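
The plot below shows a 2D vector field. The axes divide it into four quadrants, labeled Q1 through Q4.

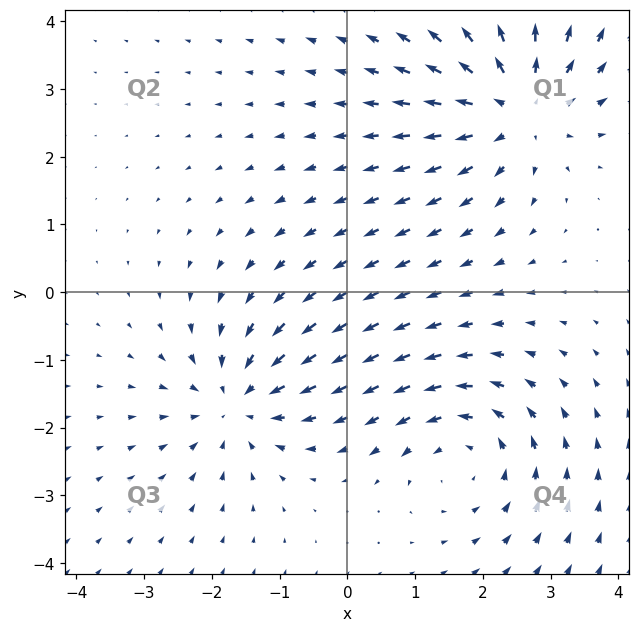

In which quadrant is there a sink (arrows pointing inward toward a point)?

Q3

The sink sits at approximately (-1.6, -1.6), which lies in quadrant Q3. The divergence there is about -4, negative as expected for a sink.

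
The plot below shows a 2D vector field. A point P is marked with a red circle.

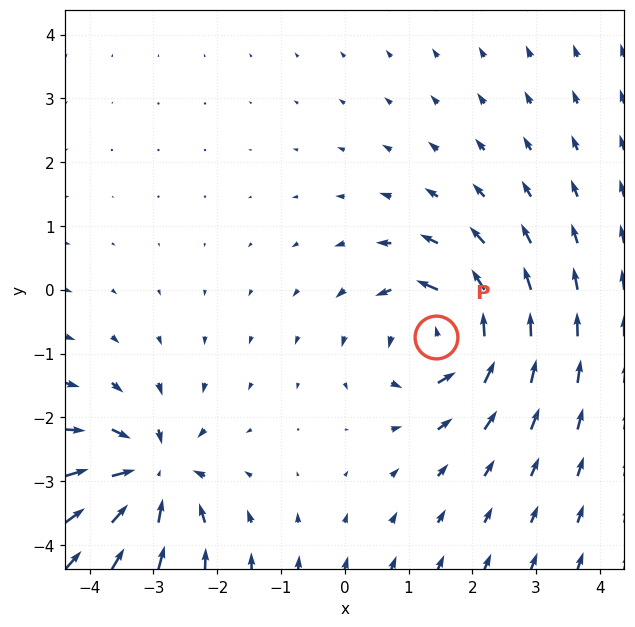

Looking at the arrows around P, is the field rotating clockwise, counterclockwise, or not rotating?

Near P at (1.4, -0.7) the arrows circulate counterclockwise. The curl (z-component) there is about +4; positive curl means counterclockwise rotation.

counterclockwise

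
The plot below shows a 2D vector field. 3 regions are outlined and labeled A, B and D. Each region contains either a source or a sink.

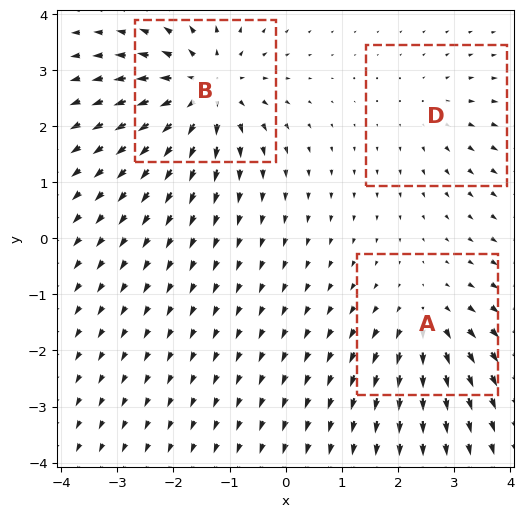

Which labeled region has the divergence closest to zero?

D

Divergence at each region's feature centre — A: about +3, B: about +5, D: about +2. Region D is closest to zero.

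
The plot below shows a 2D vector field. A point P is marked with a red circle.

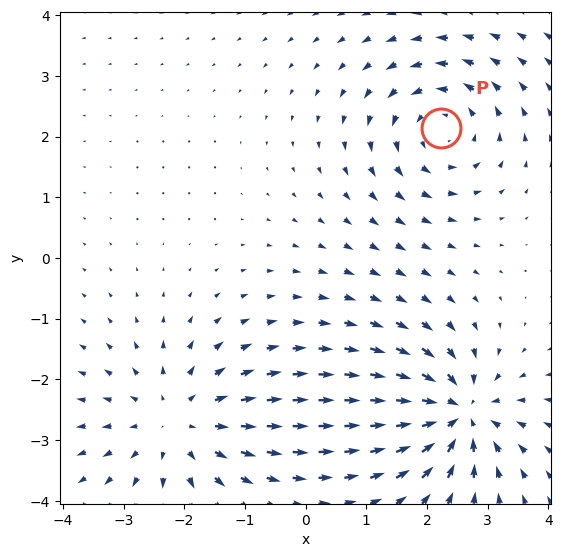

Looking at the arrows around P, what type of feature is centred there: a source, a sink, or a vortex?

At P (2.2, 2.1) the arrows circulate counterclockwise. Divergence ≈0, curl about +4 — near-zero divergence with nonzero curl is a vortex.

vortex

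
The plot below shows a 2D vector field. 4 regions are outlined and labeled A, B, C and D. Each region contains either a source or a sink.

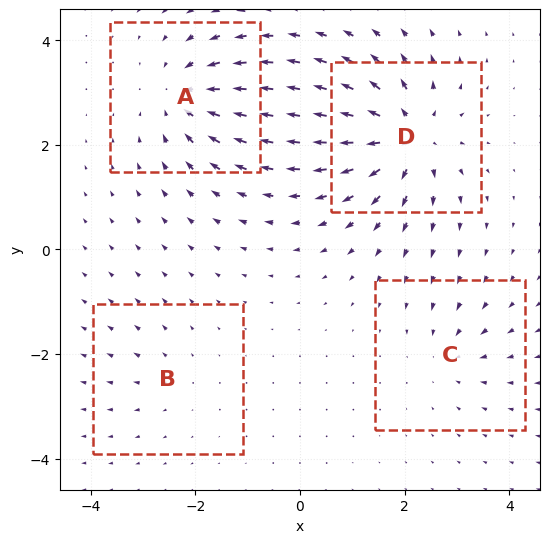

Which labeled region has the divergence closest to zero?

B

Divergence at each region's feature centre — A: about -6, B: about +2, C: about -3, D: about +8. Region B is closest to zero.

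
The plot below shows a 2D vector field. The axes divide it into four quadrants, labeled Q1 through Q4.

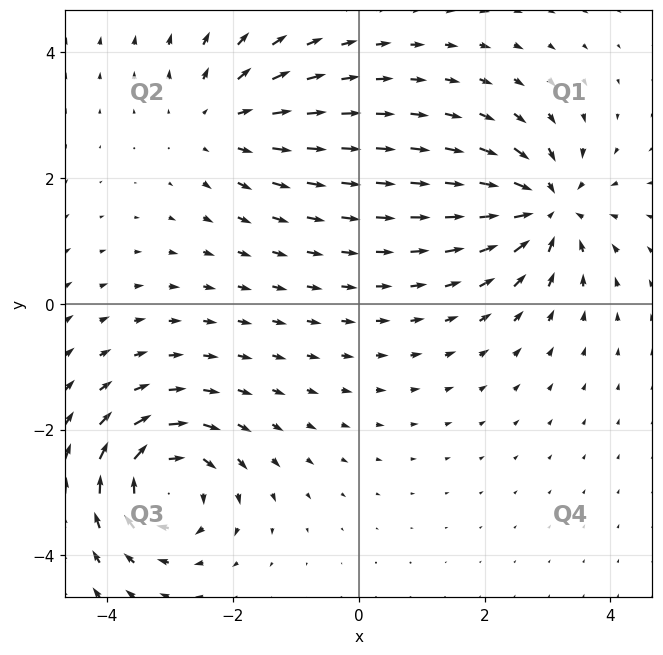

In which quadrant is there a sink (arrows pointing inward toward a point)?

Q1

The sink sits at approximately (3.0, 1.5), which lies in quadrant Q1. The divergence there is about -7, negative as expected for a sink.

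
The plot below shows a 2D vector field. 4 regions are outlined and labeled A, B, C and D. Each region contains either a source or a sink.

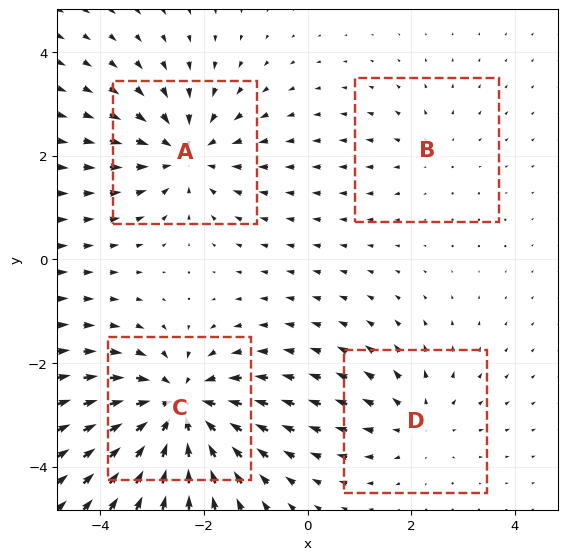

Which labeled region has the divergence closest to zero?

B

Divergence at each region's feature centre — A: about -4, B: about +2, C: about -6, D: about +3. Region B is closest to zero.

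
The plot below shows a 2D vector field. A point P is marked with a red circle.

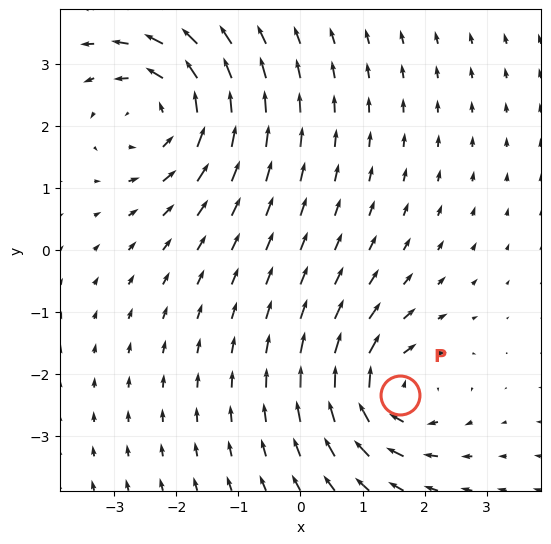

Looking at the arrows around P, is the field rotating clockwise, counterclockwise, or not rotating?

clockwise

Near P at (1.6, -2.3) the arrows circulate clockwise. The curl (z-component) there is about -4; negative curl means clockwise rotation.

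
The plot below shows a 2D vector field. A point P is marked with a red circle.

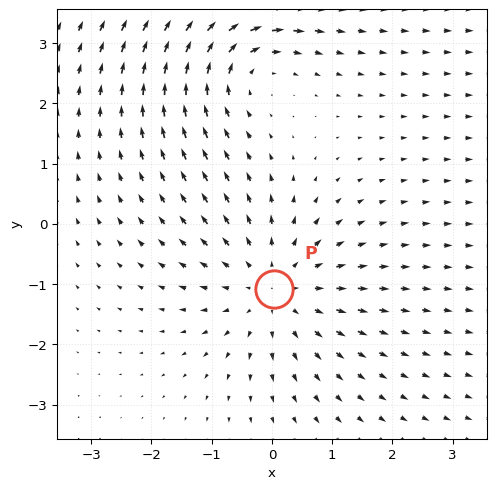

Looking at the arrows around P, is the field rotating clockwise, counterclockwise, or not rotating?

not rotating

Near P at (0.0, -1.1) the arrows show no circulation. The curl there is ≈0.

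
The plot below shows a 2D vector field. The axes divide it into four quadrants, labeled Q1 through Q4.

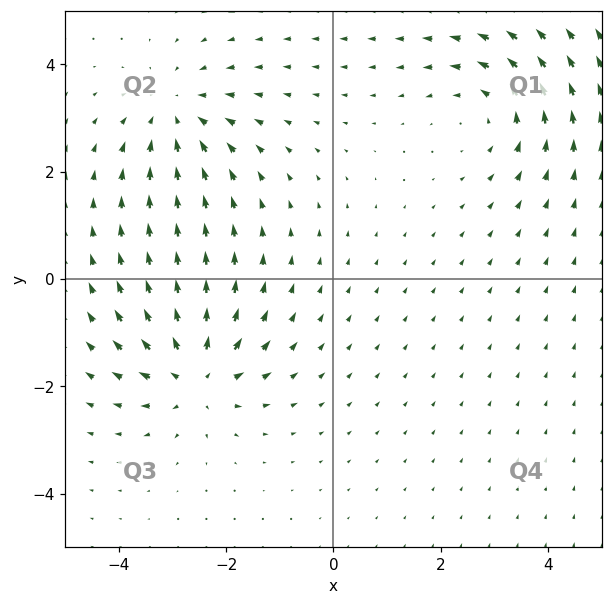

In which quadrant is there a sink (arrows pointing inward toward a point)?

The sink sits at approximately (-2.9, 3.1), which lies in quadrant Q2. The divergence there is about -4, negative as expected for a sink.

Q2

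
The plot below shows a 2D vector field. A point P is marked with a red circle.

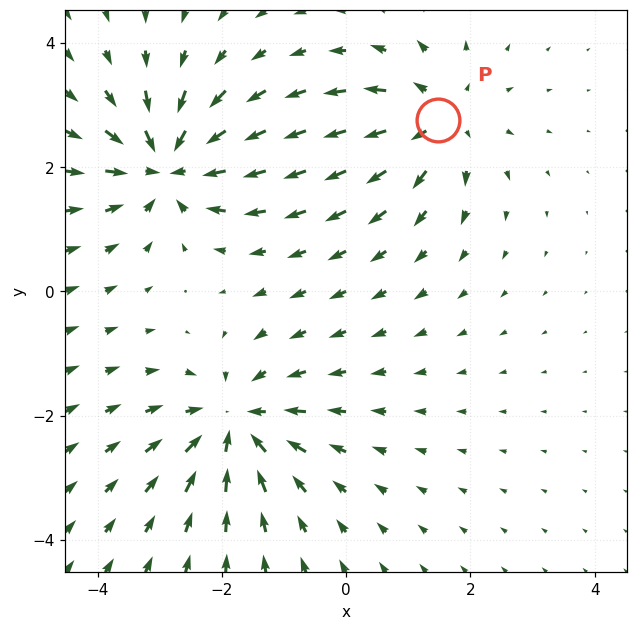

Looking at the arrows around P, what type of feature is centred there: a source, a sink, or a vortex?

At P (1.5, 2.8) the arrows spread outward. Divergence about +4, curl ≈0 — positive divergence with near-zero curl is a source.

source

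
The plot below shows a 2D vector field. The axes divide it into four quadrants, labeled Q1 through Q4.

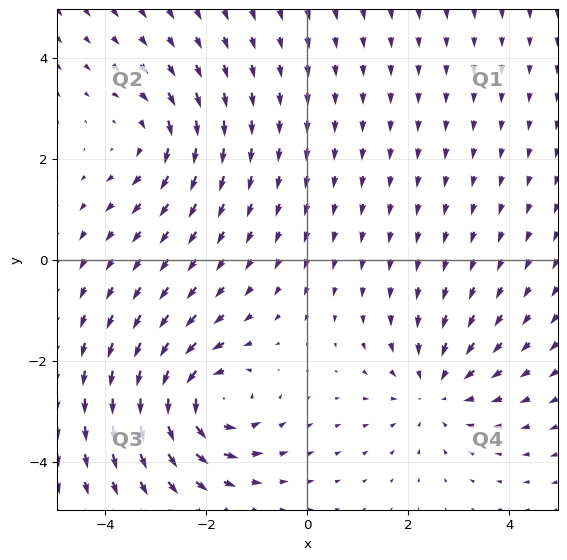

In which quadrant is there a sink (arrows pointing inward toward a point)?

The sink sits at approximately (2.6, -2.6), which lies in quadrant Q4. The divergence there is about -3, negative as expected for a sink.

Q4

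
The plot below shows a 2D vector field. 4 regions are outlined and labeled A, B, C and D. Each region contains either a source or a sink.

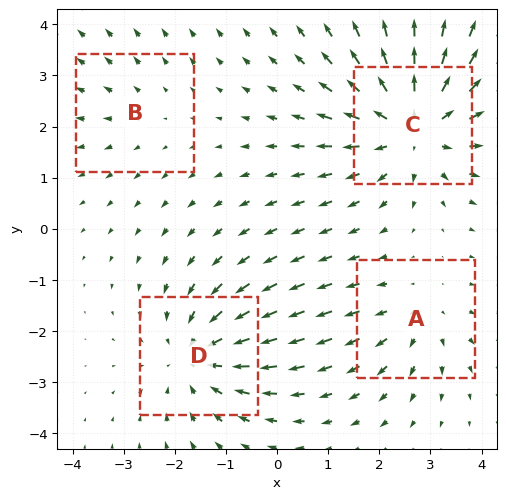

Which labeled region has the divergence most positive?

Divergence at each region's feature centre — A: about +3, B: about +2, C: about +6, D: about -4. Region C is most positive.

C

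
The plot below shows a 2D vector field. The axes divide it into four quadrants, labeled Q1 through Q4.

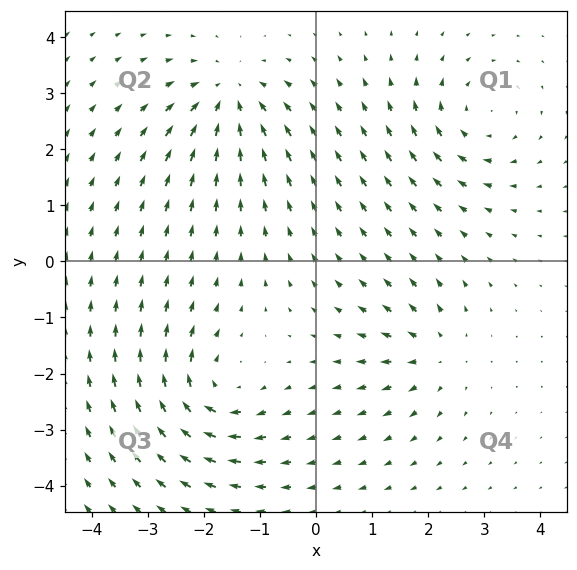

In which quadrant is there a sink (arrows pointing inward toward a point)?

Q2

The sink sits at approximately (-1.6, 2.9), which lies in quadrant Q2. The divergence there is about -5, negative as expected for a sink.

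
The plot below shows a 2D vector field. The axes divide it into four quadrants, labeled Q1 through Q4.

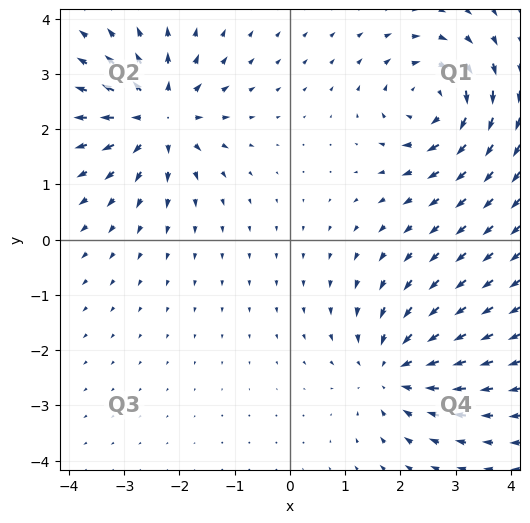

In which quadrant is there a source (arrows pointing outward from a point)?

The source sits at approximately (-2.4, 2.2), which lies in quadrant Q2. The divergence there is about +6, positive as expected for a source.

Q2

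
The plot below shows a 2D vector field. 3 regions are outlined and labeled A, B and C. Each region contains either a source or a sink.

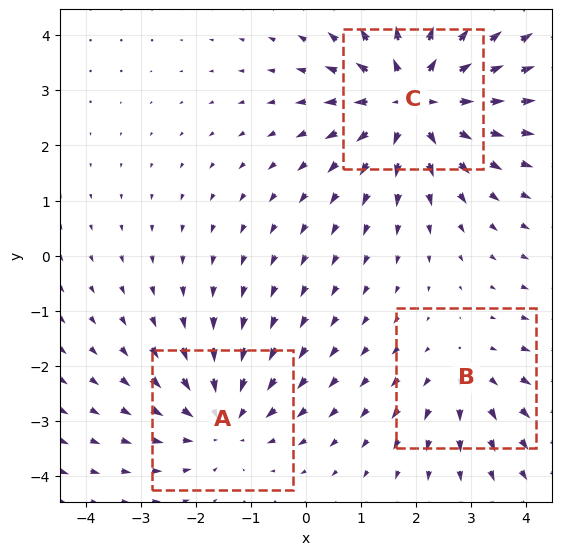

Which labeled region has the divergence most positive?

Divergence at each region's feature centre — A: about -3, B: about +2, C: about +4. Region C is most positive.

C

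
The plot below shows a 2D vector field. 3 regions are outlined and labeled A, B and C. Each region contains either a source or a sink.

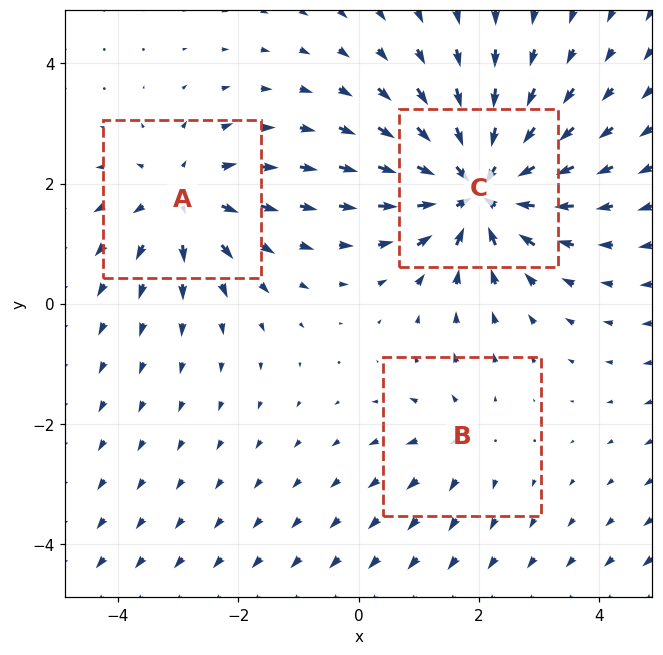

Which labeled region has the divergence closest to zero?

B

Divergence at each region's feature centre — A: about +3, B: about +2, C: about -6. Region B is closest to zero.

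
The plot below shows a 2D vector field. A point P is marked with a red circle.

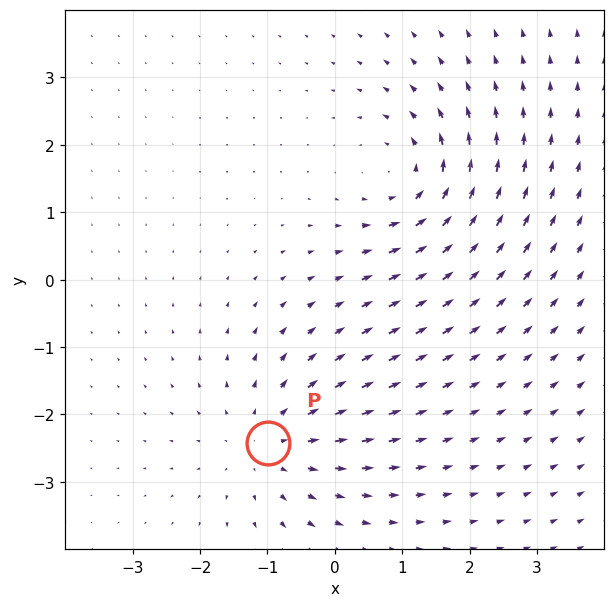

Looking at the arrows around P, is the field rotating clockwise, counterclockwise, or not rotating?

Near P at (-1.0, -2.4) the arrows show no circulation. The curl there is ≈0.

not rotating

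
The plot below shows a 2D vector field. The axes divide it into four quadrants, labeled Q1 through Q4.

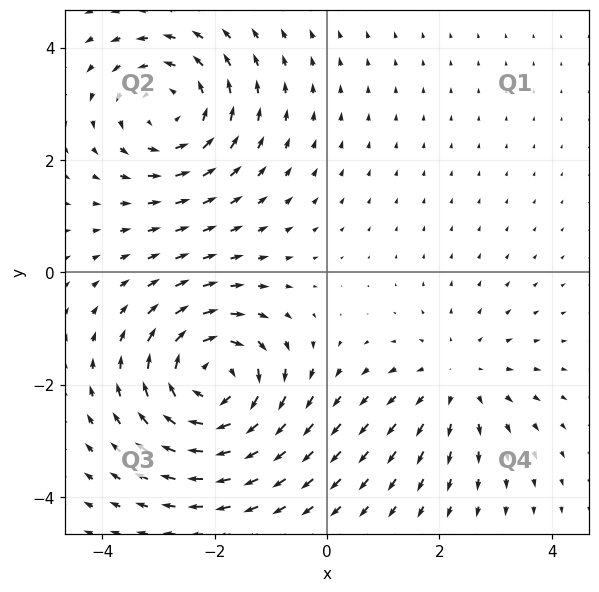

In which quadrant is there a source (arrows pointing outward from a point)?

The source sits at approximately (2.3, -1.9), which lies in quadrant Q4. The divergence there is about +2, positive as expected for a source.

Q4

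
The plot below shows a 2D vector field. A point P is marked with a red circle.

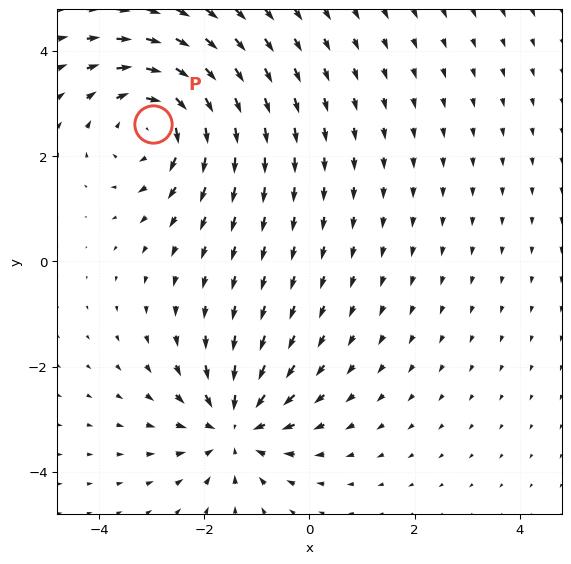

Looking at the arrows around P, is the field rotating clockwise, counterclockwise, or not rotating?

clockwise

Near P at (-3.0, 2.6) the arrows circulate clockwise. The curl (z-component) there is about -3; negative curl means clockwise rotation.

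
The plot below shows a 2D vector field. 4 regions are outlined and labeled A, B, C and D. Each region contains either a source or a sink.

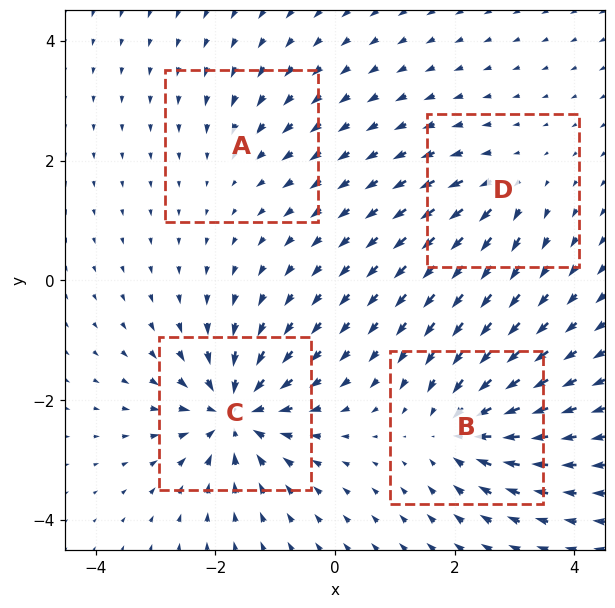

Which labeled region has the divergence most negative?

Divergence at each region's feature centre — A: about -3, B: about -6, C: about -8, D: about +4. Region C is most negative.

C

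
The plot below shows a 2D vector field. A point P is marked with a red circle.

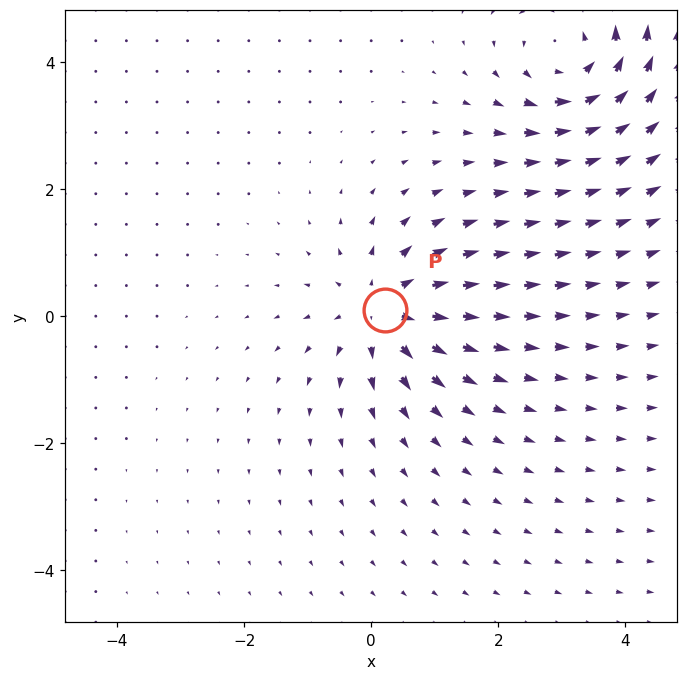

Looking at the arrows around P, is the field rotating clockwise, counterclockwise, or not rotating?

not rotating

Near P at (0.2, 0.1) the arrows show no circulation. The curl there is ≈0.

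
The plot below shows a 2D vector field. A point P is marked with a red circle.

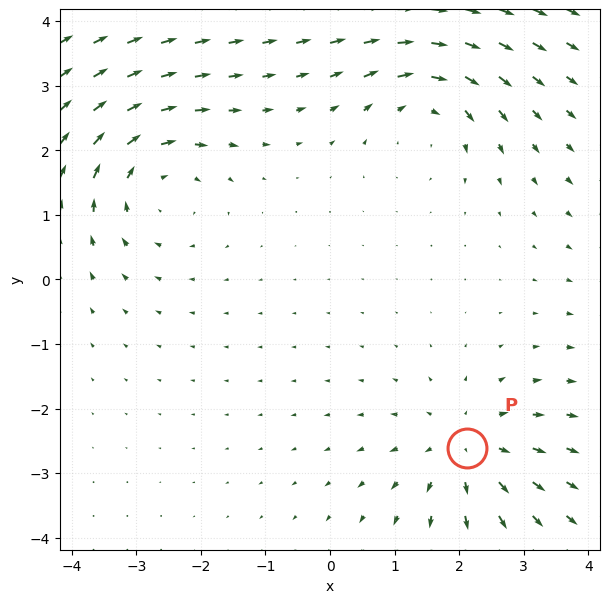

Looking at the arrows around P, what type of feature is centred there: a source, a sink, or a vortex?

At P (2.1, -2.6) the arrows spread outward. Divergence about +3, curl ≈0 — positive divergence with near-zero curl is a source.

source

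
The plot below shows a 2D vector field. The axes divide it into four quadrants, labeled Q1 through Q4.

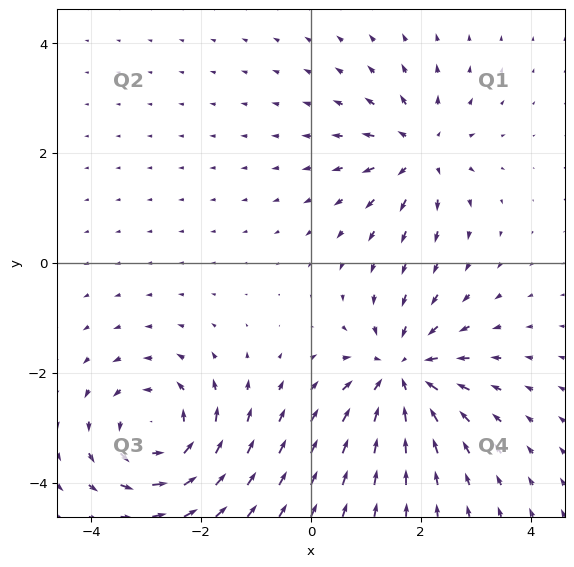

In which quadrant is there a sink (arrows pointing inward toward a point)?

Q4

The sink sits at approximately (1.6, -2.0), which lies in quadrant Q4. The divergence there is about -5, negative as expected for a sink.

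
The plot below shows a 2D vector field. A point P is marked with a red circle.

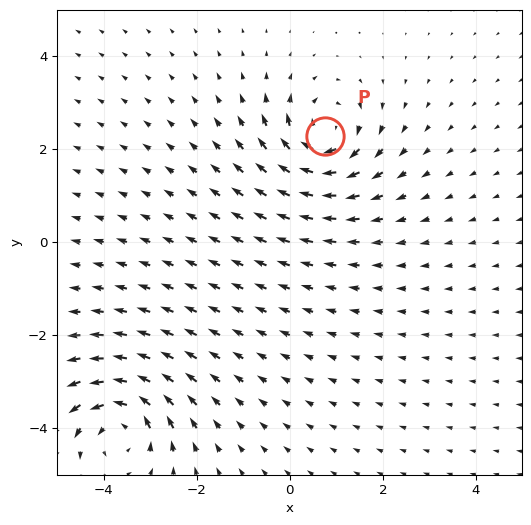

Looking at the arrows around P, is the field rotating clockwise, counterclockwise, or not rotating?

clockwise

Near P at (0.8, 2.3) the arrows circulate clockwise. The curl (z-component) there is about -5; negative curl means clockwise rotation.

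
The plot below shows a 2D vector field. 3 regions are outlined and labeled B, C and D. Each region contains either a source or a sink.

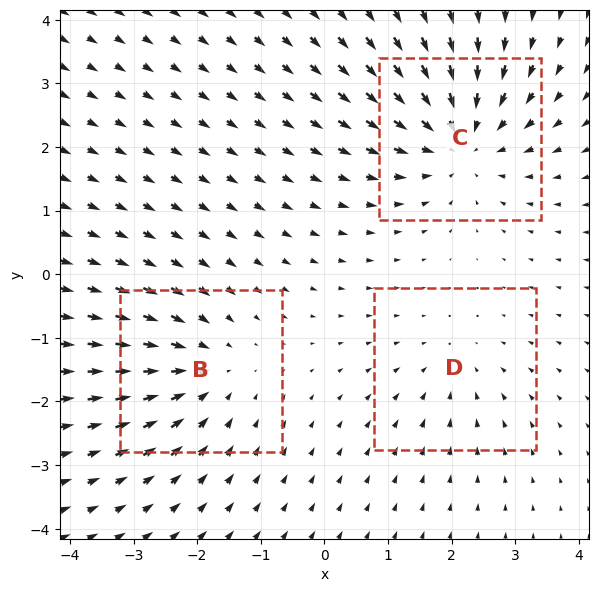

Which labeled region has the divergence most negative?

Divergence at each region's feature centre — B: about -3, C: about -4, D: about -2. Region C is most negative.

C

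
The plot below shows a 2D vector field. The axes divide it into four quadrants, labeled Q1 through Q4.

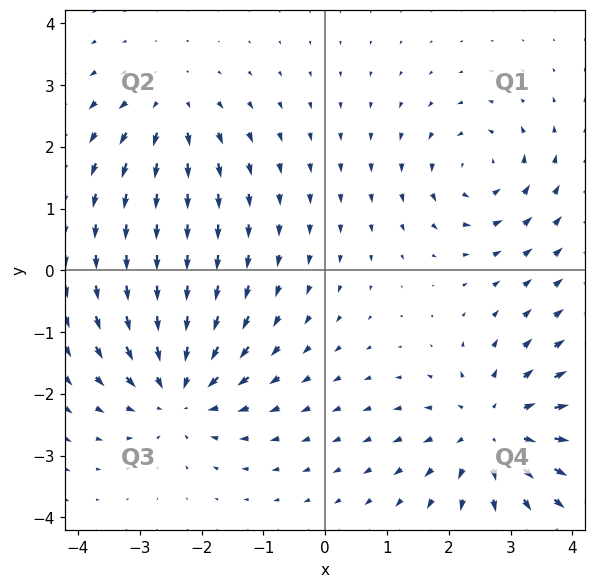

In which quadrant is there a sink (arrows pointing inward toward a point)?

The sink sits at approximately (-2.4, -2.0), which lies in quadrant Q3. The divergence there is about -5, negative as expected for a sink.

Q3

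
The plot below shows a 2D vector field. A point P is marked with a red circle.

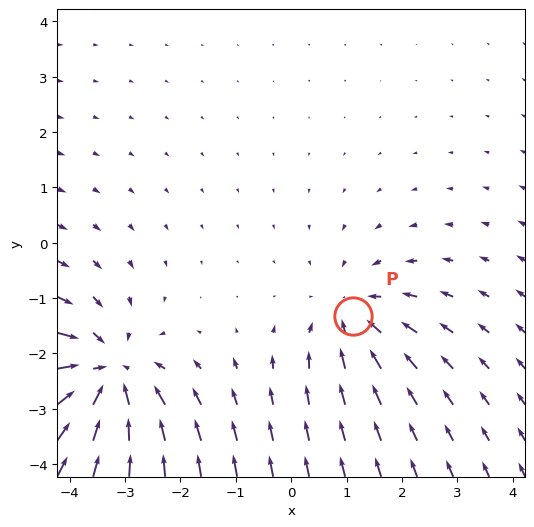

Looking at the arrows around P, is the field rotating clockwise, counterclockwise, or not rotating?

Near P at (1.1, -1.3) the arrows show no circulation. The curl there is ≈0.

not rotating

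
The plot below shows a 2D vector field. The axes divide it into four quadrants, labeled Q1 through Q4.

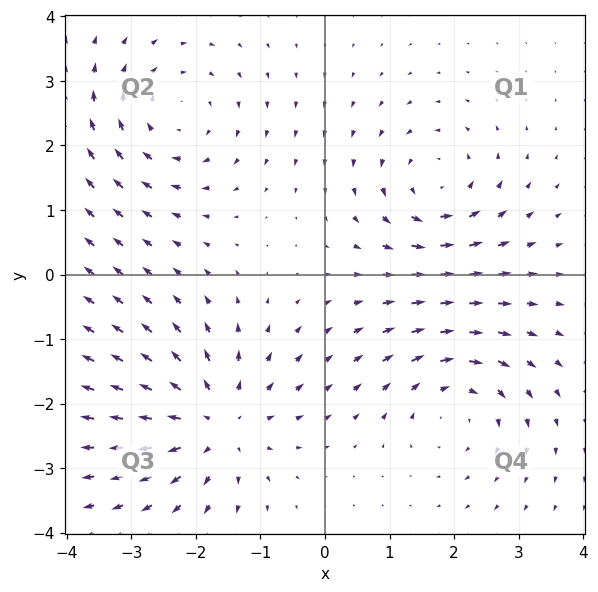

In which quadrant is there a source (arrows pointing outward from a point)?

Q3

The source sits at approximately (-1.7, -2.3), which lies in quadrant Q3. The divergence there is about +5, positive as expected for a source.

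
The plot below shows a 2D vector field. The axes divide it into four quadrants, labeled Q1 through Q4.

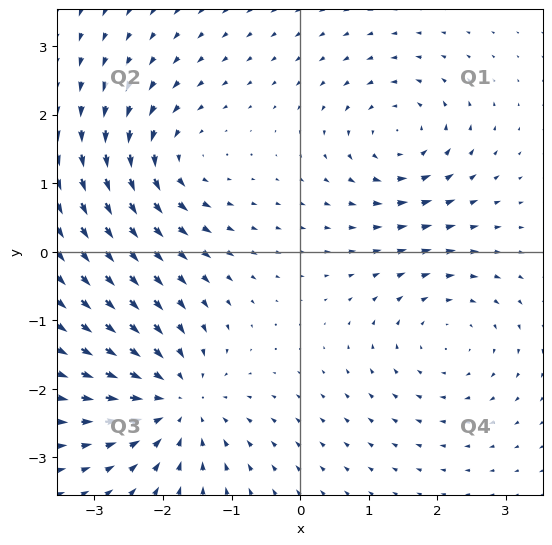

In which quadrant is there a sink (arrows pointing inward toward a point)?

Q3

The sink sits at approximately (-1.8, -2.2), which lies in quadrant Q3. The divergence there is about -5, negative as expected for a sink.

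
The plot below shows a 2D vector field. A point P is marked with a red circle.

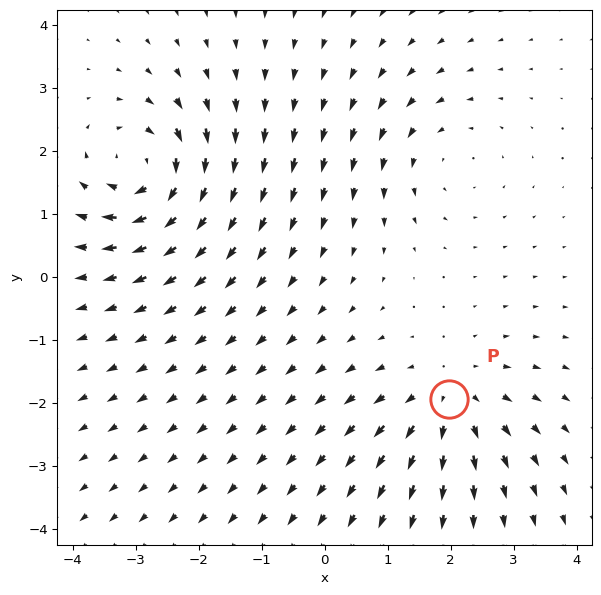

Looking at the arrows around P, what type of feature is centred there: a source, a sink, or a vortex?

At P (2.0, -1.9) the arrows spread outward. Divergence about +4, curl ≈0 — positive divergence with near-zero curl is a source.

source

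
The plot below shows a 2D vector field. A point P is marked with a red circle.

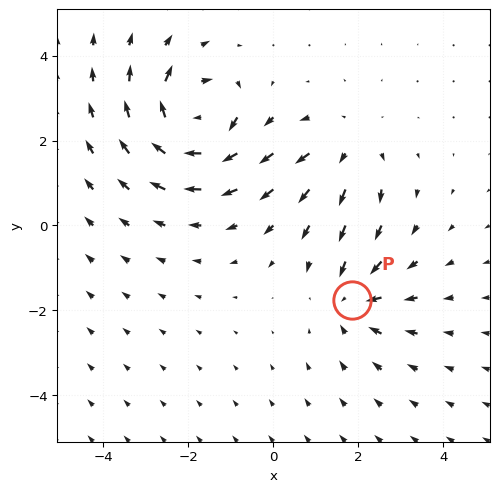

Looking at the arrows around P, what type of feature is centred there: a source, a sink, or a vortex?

At P (1.8, -1.8) the arrows converge inward. Divergence about -3, curl ≈0 — negative divergence with near-zero curl is a sink.

sink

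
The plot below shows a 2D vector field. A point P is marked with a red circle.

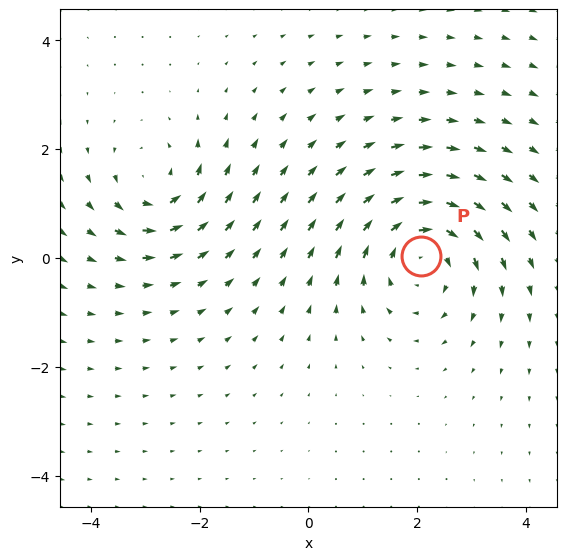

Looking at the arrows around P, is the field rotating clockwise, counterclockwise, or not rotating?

Near P at (2.1, 0.0) the arrows circulate clockwise. The curl (z-component) there is about -4; negative curl means clockwise rotation.

clockwise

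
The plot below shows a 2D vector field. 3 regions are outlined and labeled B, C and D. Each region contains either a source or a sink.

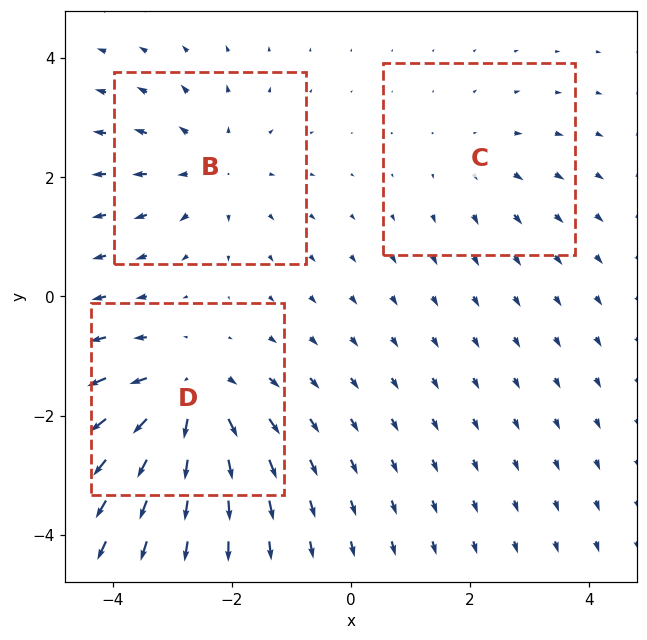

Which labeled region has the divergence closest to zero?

Divergence at each region's feature centre — B: about +3, C: about +2, D: about +5. Region C is closest to zero.

C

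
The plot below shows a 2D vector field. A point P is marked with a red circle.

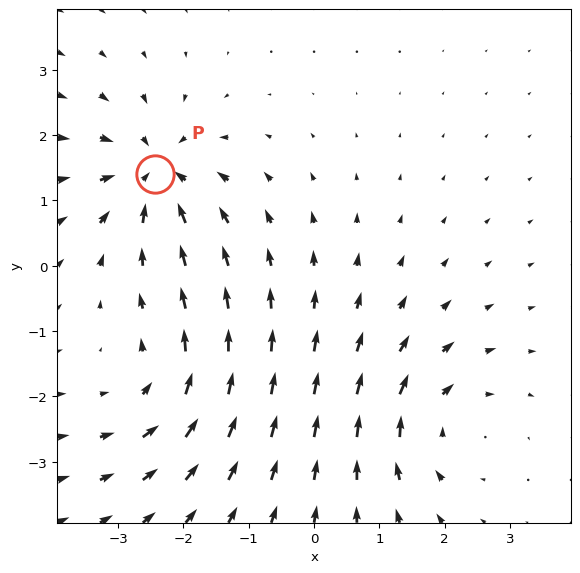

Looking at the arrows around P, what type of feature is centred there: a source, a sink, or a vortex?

sink

At P (-2.4, 1.4) the arrows converge inward. Divergence about -6, curl ≈0 — negative divergence with near-zero curl is a sink.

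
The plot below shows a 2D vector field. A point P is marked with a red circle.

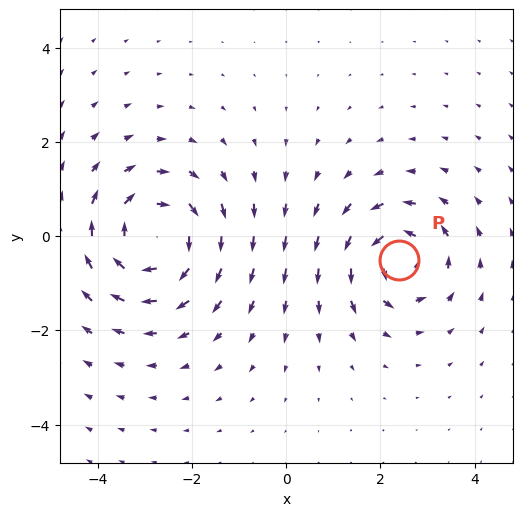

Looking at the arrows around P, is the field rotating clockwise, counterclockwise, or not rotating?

counterclockwise

Near P at (2.4, -0.5) the arrows circulate counterclockwise. The curl (z-component) there is about +4; positive curl means counterclockwise rotation.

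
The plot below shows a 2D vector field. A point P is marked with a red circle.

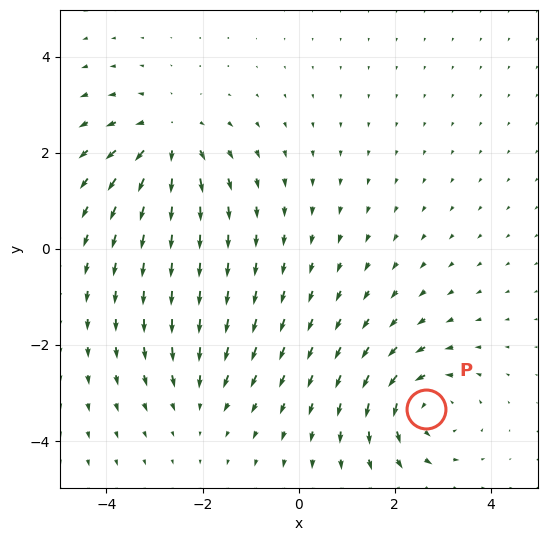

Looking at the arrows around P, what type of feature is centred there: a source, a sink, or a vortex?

At P (2.6, -3.3) the arrows circulate counterclockwise. Divergence ≈0, curl about +5 — near-zero divergence with nonzero curl is a vortex.

vortex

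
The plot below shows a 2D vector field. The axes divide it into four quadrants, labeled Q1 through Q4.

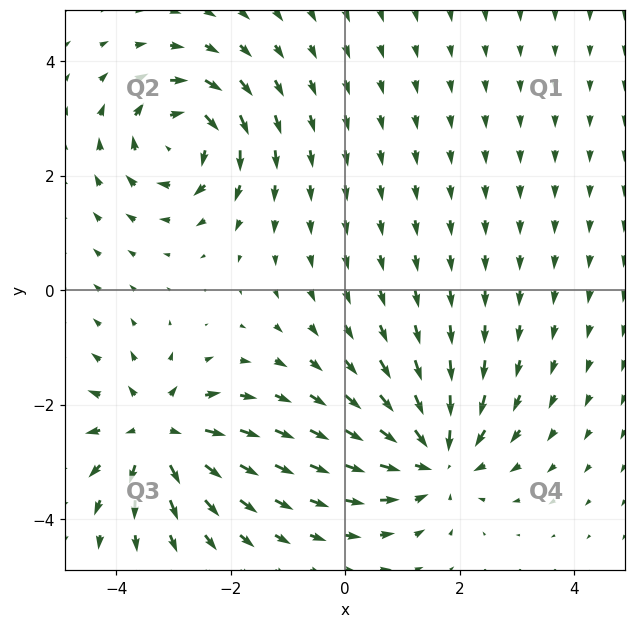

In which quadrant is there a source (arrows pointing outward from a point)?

Q3

The source sits at approximately (-3.3, -2.5), which lies in quadrant Q3. The divergence there is about +5, positive as expected for a source.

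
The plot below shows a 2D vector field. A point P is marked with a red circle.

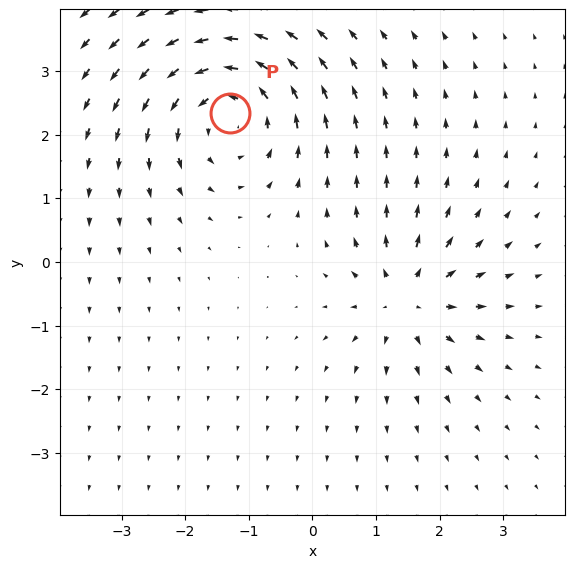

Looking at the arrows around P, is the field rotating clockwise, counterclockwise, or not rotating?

counterclockwise

Near P at (-1.3, 2.3) the arrows circulate counterclockwise. The curl (z-component) there is about +4; positive curl means counterclockwise rotation.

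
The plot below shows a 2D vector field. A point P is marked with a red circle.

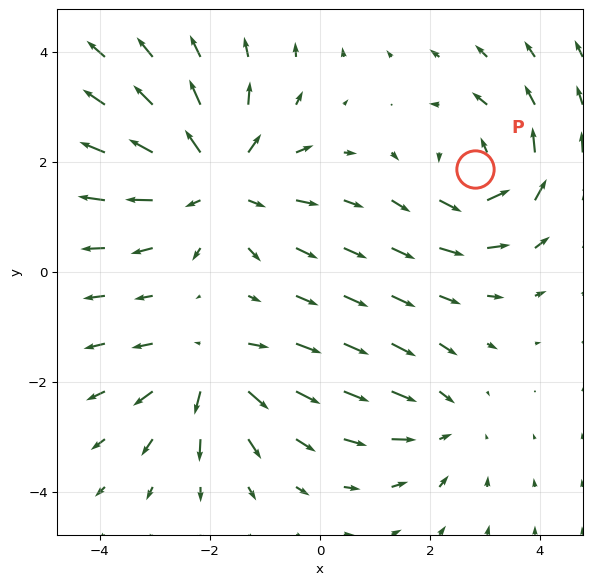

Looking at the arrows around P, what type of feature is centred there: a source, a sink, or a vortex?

vortex

At P (2.8, 1.9) the arrows circulate counterclockwise. Divergence ≈0, curl about +4 — near-zero divergence with nonzero curl is a vortex.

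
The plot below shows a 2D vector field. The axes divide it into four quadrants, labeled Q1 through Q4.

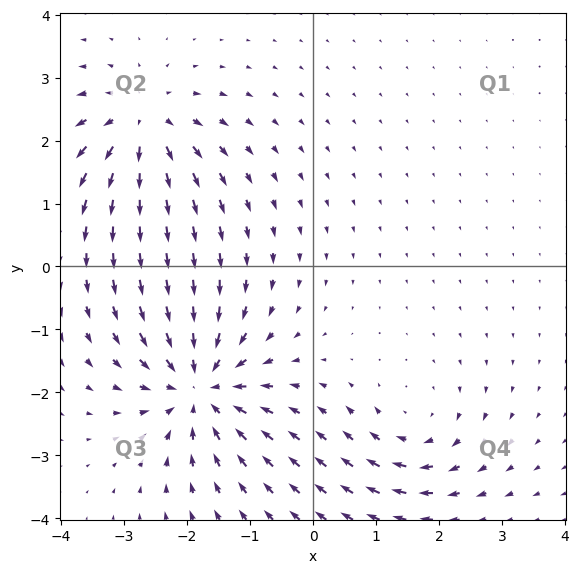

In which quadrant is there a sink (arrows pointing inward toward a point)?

The sink sits at approximately (-1.8, -1.9), which lies in quadrant Q3. The divergence there is about -6, negative as expected for a sink.

Q3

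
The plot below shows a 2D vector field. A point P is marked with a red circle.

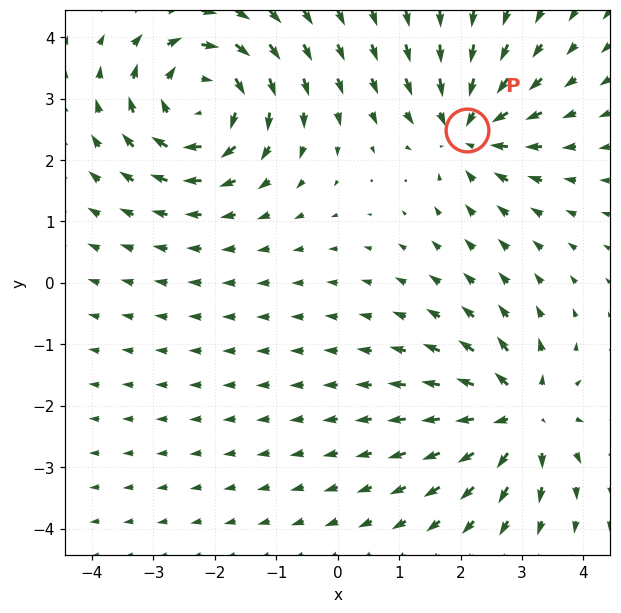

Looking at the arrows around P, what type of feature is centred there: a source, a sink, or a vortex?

At P (2.1, 2.5) the arrows converge inward. Divergence about -5, curl ≈0 — negative divergence with near-zero curl is a sink.

sink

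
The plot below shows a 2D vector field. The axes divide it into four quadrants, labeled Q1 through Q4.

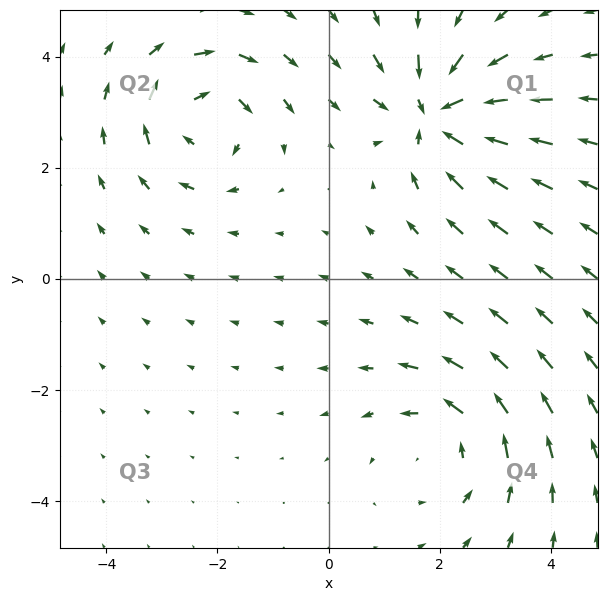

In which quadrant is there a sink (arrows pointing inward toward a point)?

Q1

The sink sits at approximately (1.9, 3.0), which lies in quadrant Q1. The divergence there is about -4, negative as expected for a sink.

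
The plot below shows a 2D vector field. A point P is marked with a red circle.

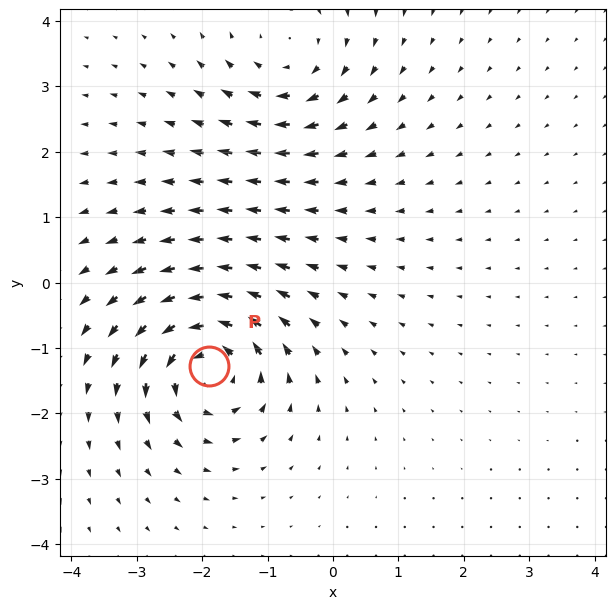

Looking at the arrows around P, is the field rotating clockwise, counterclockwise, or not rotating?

counterclockwise

Near P at (-1.9, -1.3) the arrows circulate counterclockwise. The curl (z-component) there is about +7; positive curl means counterclockwise rotation.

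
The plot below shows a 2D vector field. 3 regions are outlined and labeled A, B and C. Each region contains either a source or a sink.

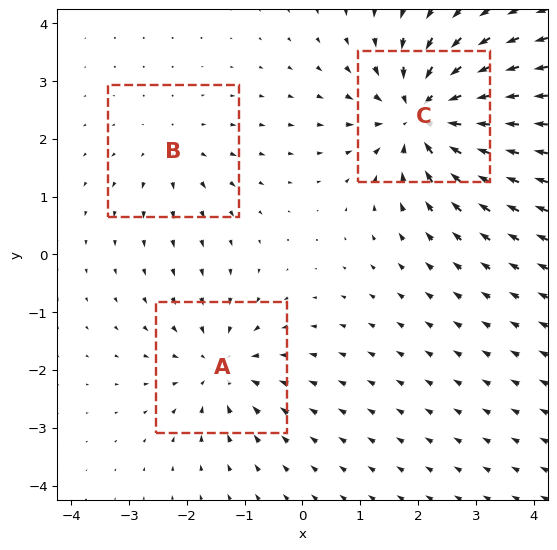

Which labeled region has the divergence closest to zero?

B

Divergence at each region's feature centre — A: about -3, B: about +2, C: about -6. Region B is closest to zero.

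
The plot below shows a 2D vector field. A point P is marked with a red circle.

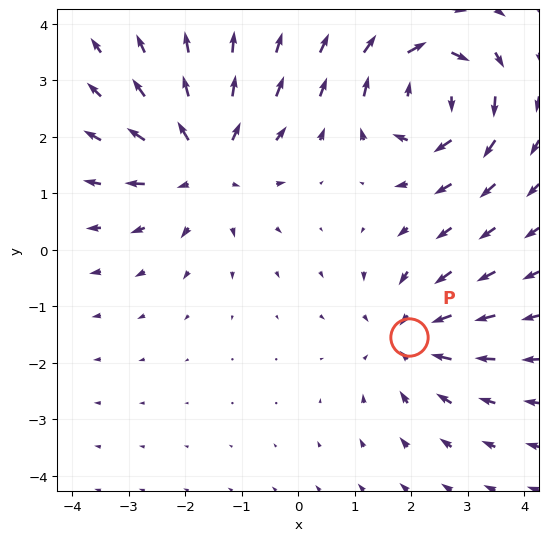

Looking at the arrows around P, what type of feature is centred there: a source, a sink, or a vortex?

sink

At P (2.0, -1.5) the arrows converge inward. Divergence about -3, curl ≈0 — negative divergence with near-zero curl is a sink.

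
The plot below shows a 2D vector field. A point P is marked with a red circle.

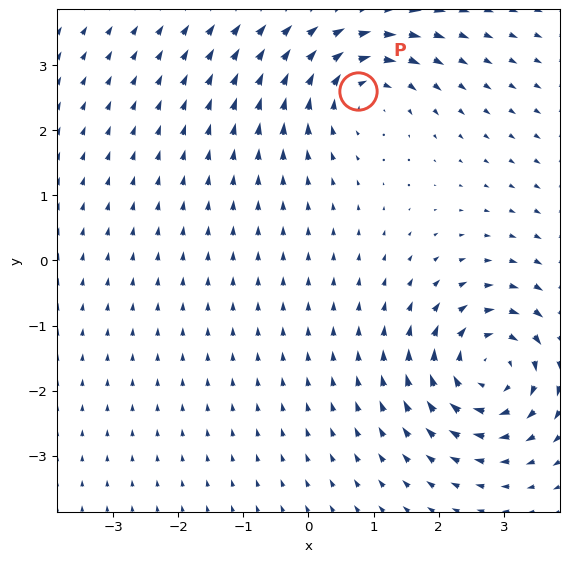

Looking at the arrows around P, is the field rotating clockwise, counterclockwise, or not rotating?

Near P at (0.8, 2.6) the arrows circulate clockwise. The curl (z-component) there is about -5; negative curl means clockwise rotation.

clockwise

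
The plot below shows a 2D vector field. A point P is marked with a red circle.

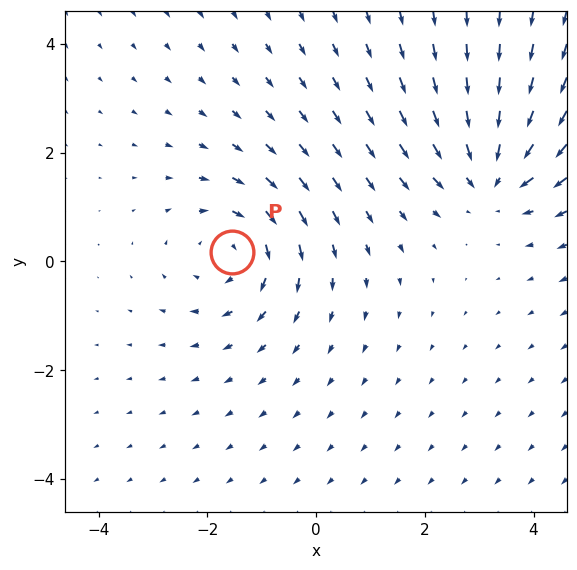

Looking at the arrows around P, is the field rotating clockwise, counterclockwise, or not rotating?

clockwise

Near P at (-1.5, 0.2) the arrows circulate clockwise. The curl (z-component) there is about -3; negative curl means clockwise rotation.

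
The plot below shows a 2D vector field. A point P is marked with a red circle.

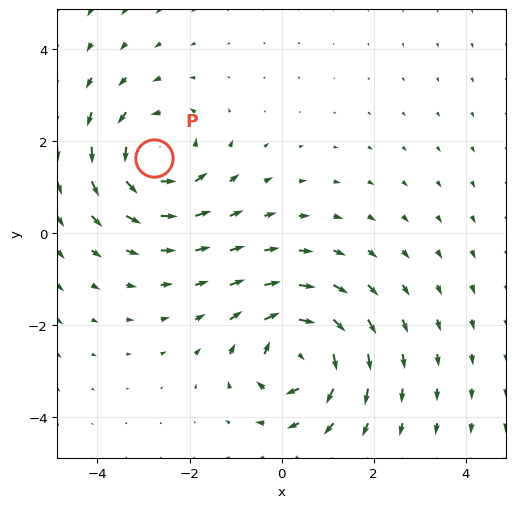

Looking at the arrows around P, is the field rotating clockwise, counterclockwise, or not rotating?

counterclockwise

Near P at (-2.8, 1.6) the arrows circulate counterclockwise. The curl (z-component) there is about +3; positive curl means counterclockwise rotation.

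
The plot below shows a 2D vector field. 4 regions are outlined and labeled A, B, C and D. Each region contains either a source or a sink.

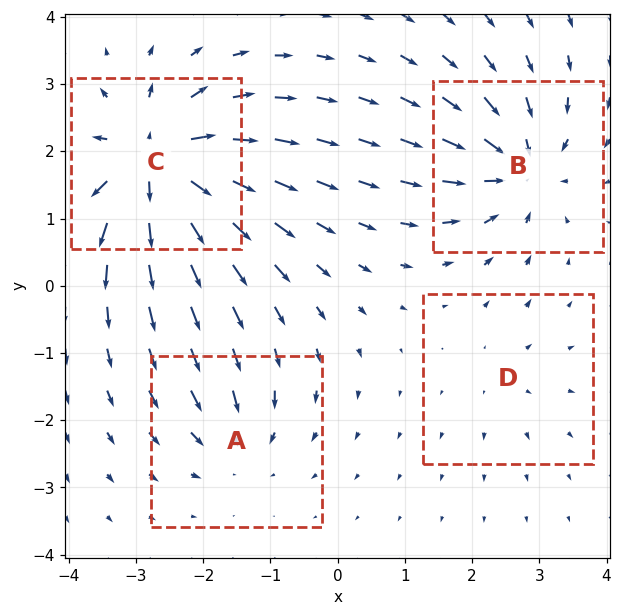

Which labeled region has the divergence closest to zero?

Divergence at each region's feature centre — A: about -4, B: about -6, C: about +9, D: about +2. Region D is closest to zero.

D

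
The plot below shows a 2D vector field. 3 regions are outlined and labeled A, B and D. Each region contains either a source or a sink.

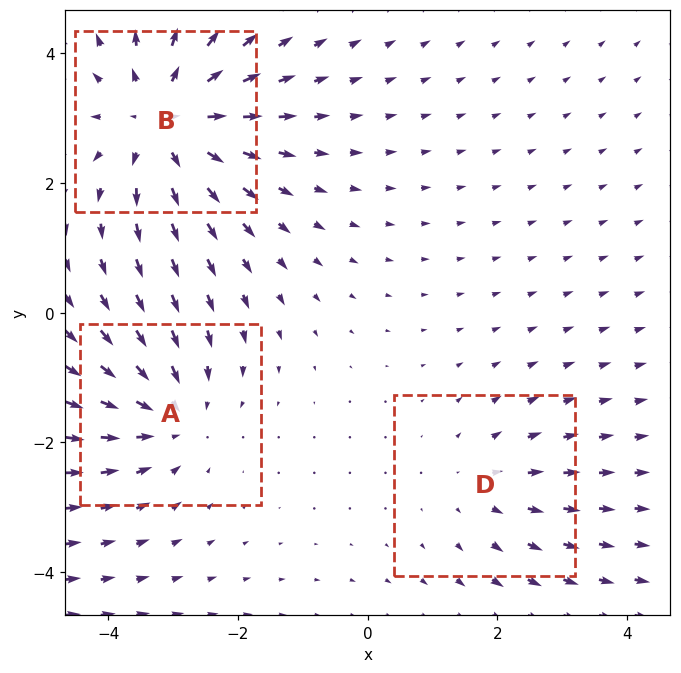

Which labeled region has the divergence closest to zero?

Divergence at each region's feature centre — A: about -3, B: about +4, D: about +2. Region D is closest to zero.

D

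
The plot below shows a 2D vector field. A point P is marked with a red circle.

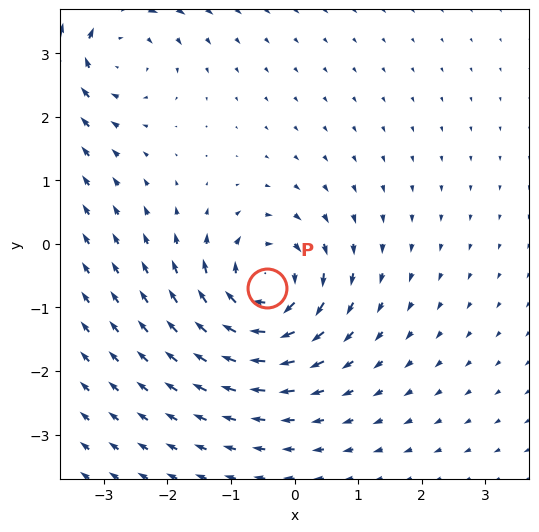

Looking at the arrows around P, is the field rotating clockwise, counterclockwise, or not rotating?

clockwise

Near P at (-0.4, -0.7) the arrows circulate clockwise. The curl (z-component) there is about -5; negative curl means clockwise rotation.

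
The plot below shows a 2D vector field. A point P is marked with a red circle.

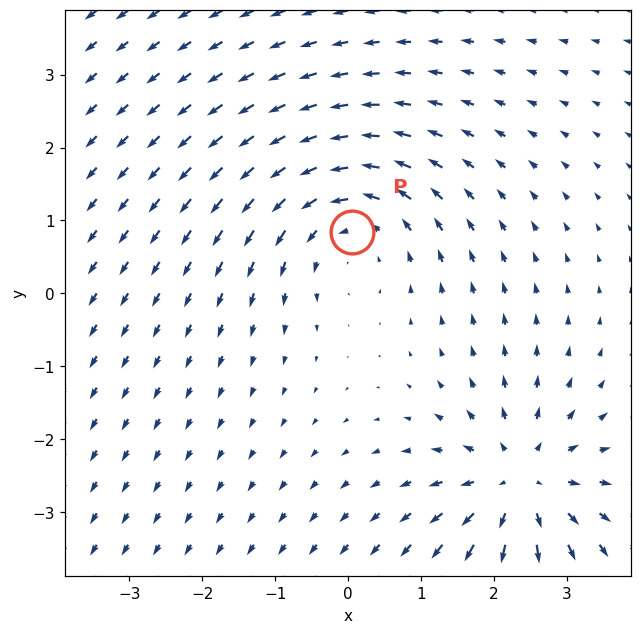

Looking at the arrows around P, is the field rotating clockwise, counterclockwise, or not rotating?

Near P at (0.1, 0.8) the arrows circulate counterclockwise. The curl (z-component) there is about +3; positive curl means counterclockwise rotation.

counterclockwise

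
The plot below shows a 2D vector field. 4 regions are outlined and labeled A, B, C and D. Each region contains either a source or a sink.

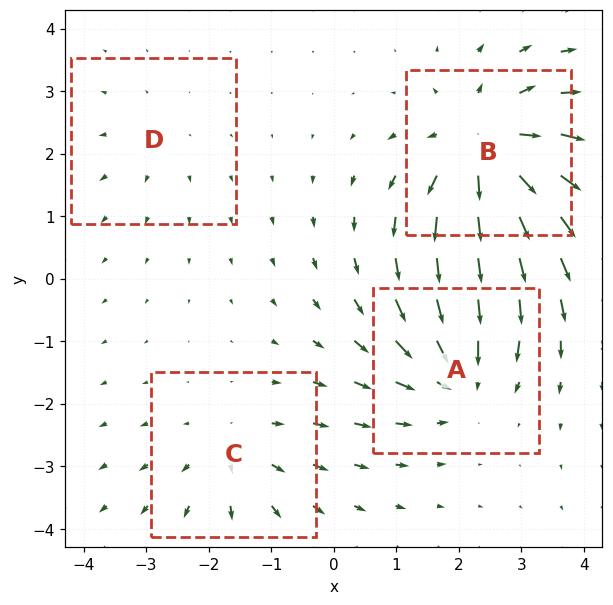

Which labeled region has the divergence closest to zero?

Divergence at each region's feature centre — A: about -5, B: about +6, C: about +3, D: about +2. Region D is closest to zero.

D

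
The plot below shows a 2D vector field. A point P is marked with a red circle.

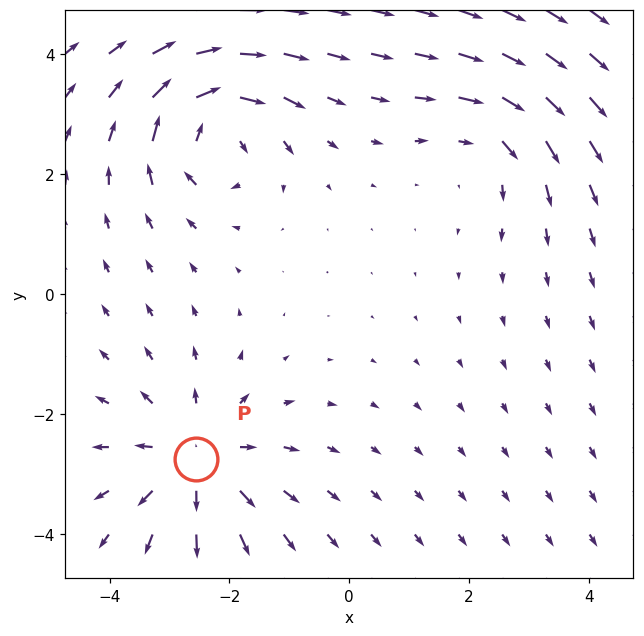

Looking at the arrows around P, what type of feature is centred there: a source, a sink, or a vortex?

At P (-2.6, -2.8) the arrows spread outward. Divergence about +4, curl ≈0 — positive divergence with near-zero curl is a source.

source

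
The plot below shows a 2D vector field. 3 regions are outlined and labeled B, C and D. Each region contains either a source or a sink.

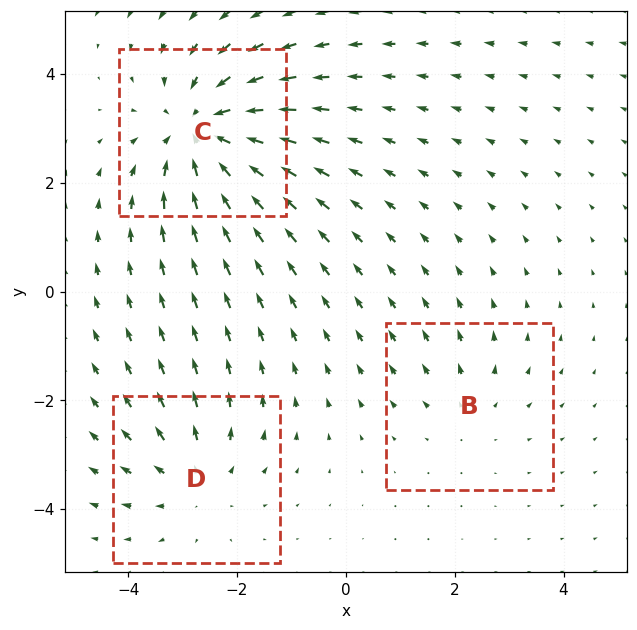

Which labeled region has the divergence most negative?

Divergence at each region's feature centre — B: about +2, C: about -4, D: about +3. Region C is most negative.

C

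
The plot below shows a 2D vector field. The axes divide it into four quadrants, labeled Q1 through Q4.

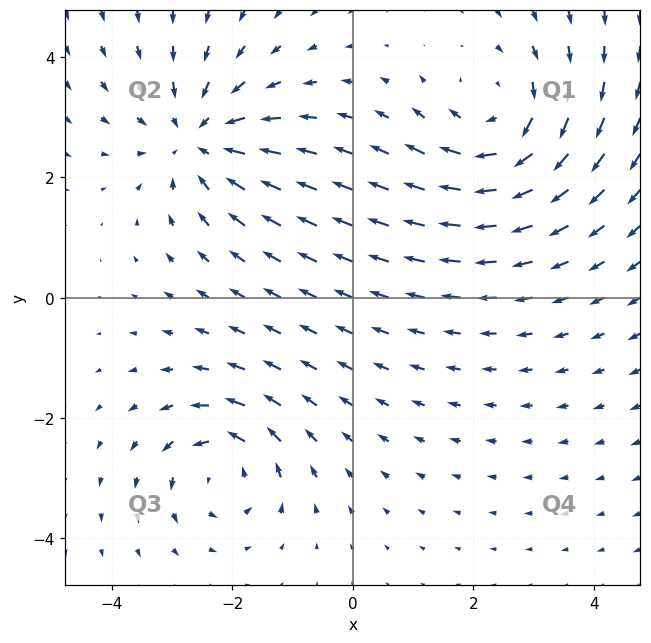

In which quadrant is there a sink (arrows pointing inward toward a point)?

The sink sits at approximately (-2.6, 2.6), which lies in quadrant Q2. The divergence there is about -4, negative as expected for a sink.

Q2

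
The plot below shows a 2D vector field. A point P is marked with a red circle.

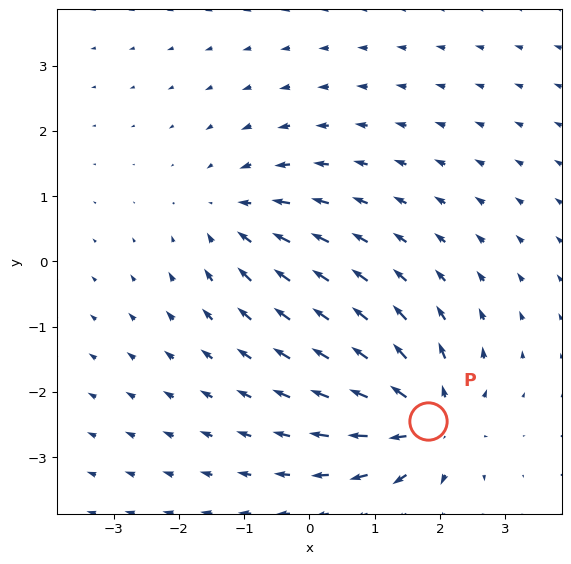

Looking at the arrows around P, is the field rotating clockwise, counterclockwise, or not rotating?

Near P at (1.8, -2.4) the arrows show no circulation. The curl there is ≈0.

not rotating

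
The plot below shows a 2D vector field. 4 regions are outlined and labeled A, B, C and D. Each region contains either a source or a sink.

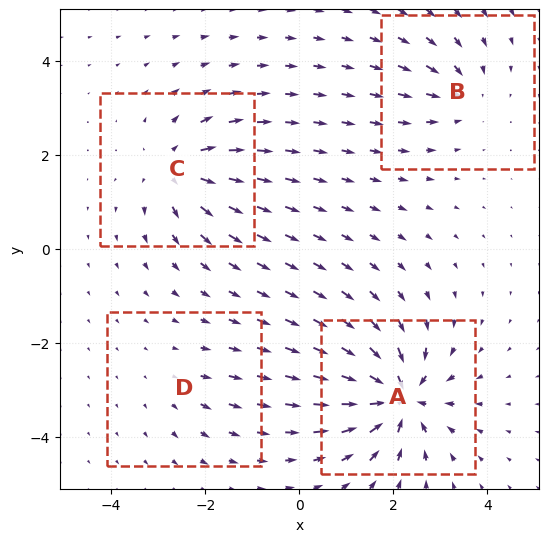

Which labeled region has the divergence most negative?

A

Divergence at each region's feature centre — A: about -9, B: about -4, C: about +6, D: about +2. Region A is most negative.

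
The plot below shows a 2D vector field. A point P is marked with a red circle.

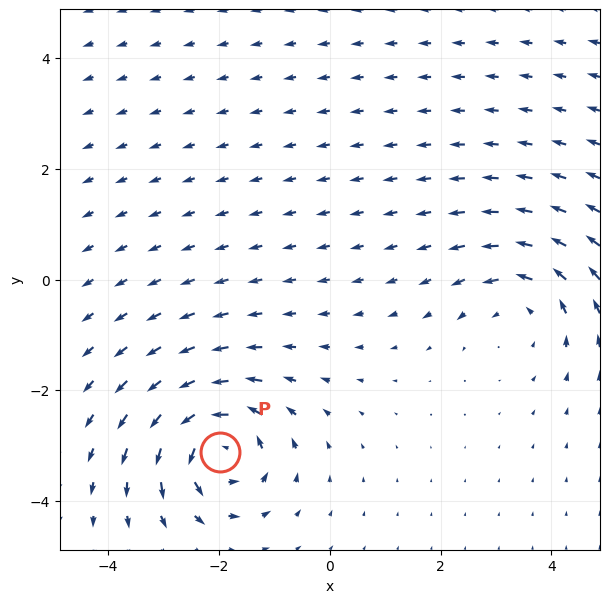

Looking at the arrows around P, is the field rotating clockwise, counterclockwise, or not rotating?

Near P at (-2.0, -3.1) the arrows circulate counterclockwise. The curl (z-component) there is about +6; positive curl means counterclockwise rotation.

counterclockwise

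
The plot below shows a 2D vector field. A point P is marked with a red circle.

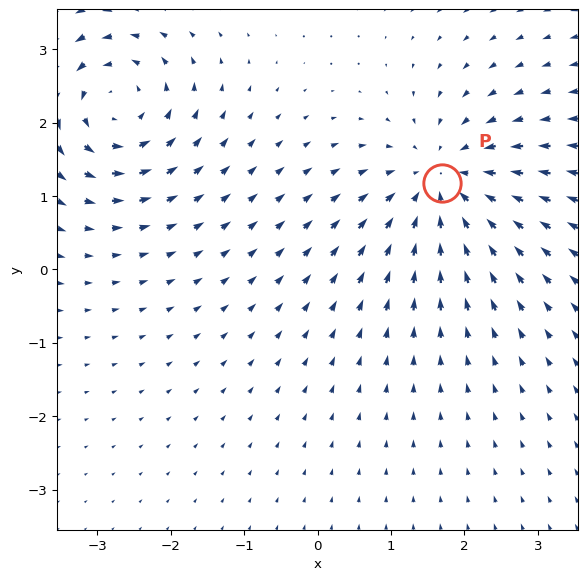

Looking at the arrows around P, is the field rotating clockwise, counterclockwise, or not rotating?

Near P at (1.7, 1.2) the arrows show no circulation. The curl there is ≈0.

not rotating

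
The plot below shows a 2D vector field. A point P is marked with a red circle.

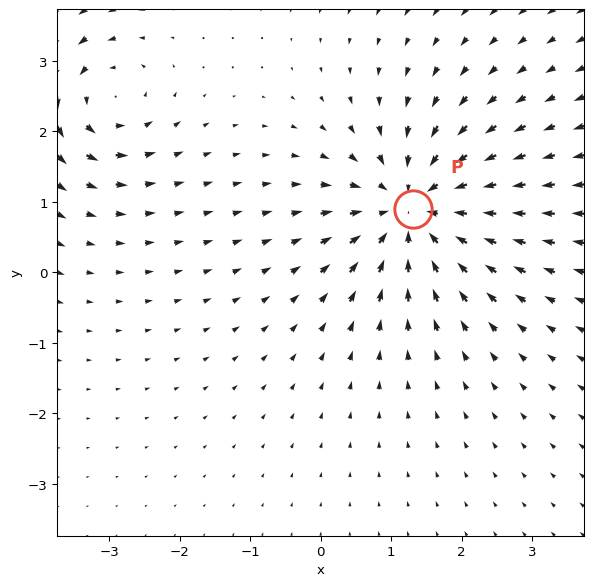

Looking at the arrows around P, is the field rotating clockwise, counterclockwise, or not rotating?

not rotating

Near P at (1.3, 0.9) the arrows show no circulation. The curl there is ≈0.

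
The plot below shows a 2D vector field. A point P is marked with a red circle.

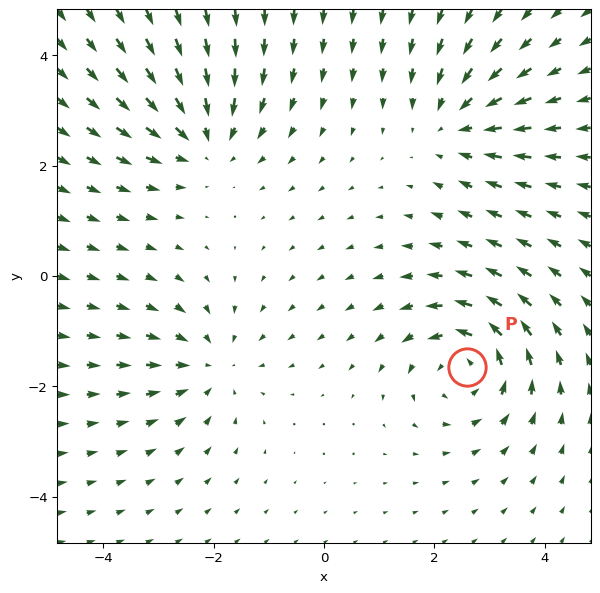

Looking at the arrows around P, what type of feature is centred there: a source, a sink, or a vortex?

At P (2.6, -1.7) the arrows circulate counterclockwise. Divergence ≈0, curl about +4 — near-zero divergence with nonzero curl is a vortex.

vortex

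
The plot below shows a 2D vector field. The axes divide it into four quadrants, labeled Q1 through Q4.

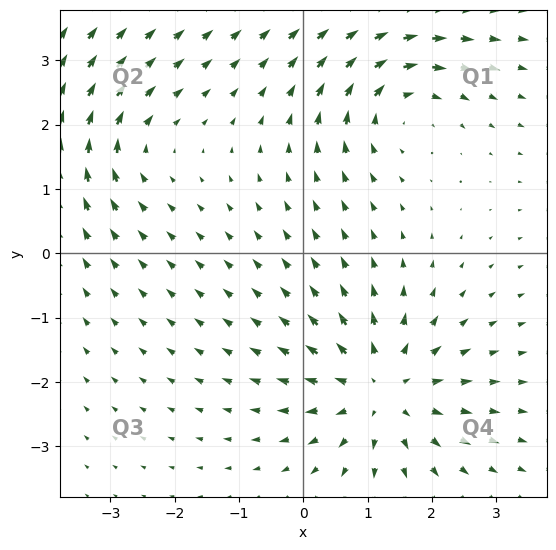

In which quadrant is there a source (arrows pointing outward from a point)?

The source sits at approximately (1.2, -2.1), which lies in quadrant Q4. The divergence there is about +5, positive as expected for a source.

Q4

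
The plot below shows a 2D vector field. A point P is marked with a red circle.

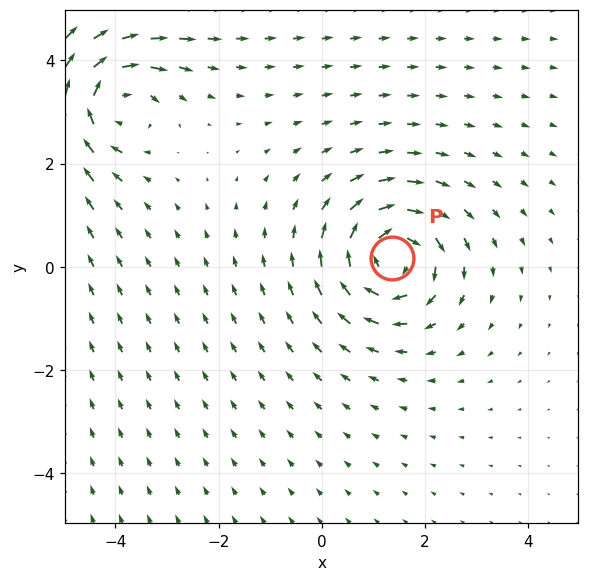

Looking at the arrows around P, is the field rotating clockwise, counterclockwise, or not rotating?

clockwise

Near P at (1.4, 0.2) the arrows circulate clockwise. The curl (z-component) there is about -6; negative curl means clockwise rotation.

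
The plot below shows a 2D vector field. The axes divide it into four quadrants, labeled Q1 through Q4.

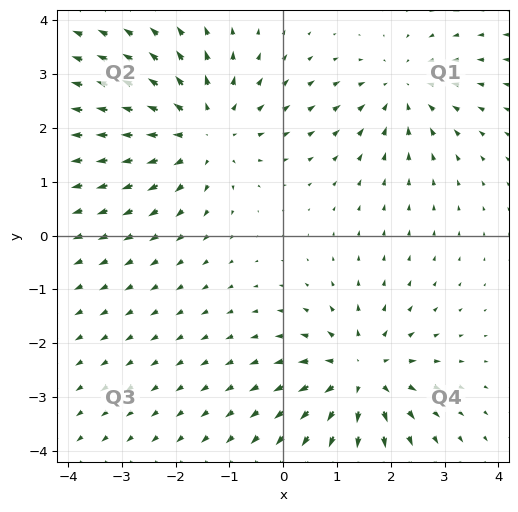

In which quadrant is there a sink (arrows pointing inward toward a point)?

The sink sits at approximately (2.2, 2.7), which lies in quadrant Q1. The divergence there is about -3, negative as expected for a sink.

Q1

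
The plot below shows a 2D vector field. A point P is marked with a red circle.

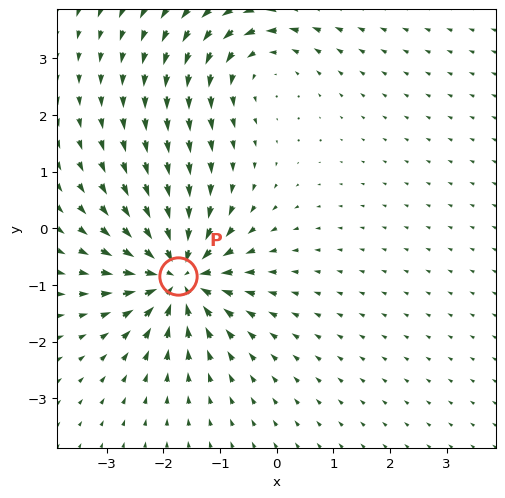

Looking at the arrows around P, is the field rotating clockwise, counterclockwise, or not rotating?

Near P at (-1.7, -0.8) the arrows show no circulation. The curl there is ≈0.

not rotating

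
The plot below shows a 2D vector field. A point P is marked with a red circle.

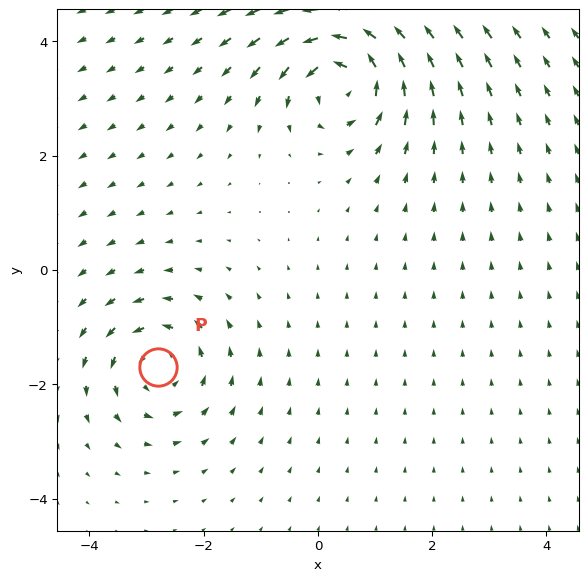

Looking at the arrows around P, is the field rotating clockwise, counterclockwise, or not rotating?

counterclockwise

Near P at (-2.8, -1.7) the arrows circulate counterclockwise. The curl (z-component) there is about +3; positive curl means counterclockwise rotation.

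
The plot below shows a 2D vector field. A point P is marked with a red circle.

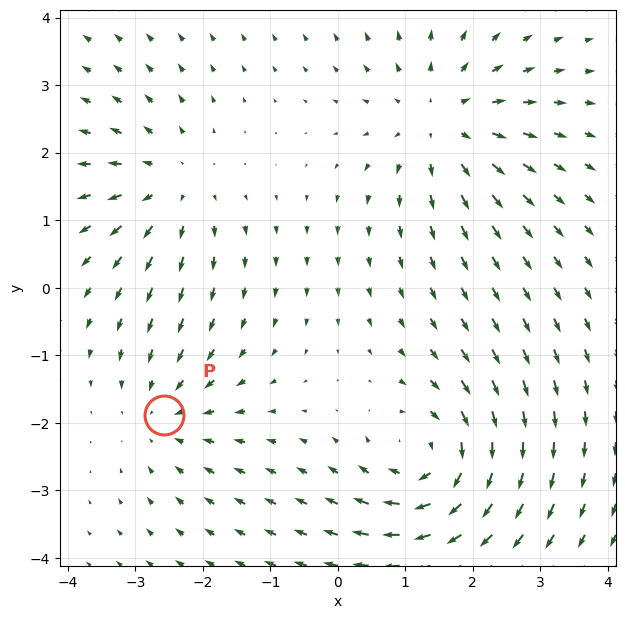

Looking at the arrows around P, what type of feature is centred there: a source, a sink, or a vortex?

At P (-2.6, -1.9) the arrows converge inward. Divergence about -3, curl ≈0 — negative divergence with near-zero curl is a sink.

sink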